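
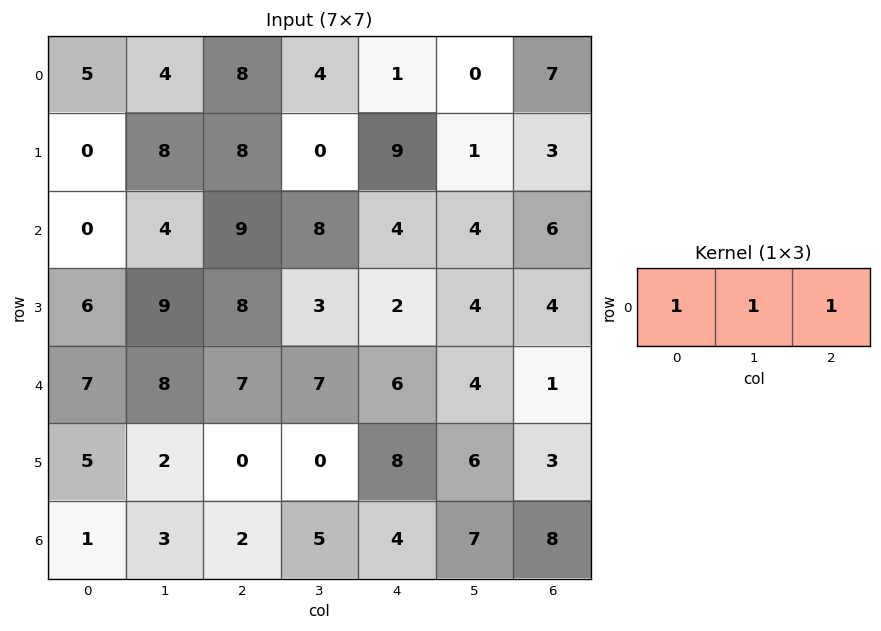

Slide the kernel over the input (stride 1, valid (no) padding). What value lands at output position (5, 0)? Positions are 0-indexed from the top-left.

7

The receptive field on the input at this output position is [5 2 0]. Elementwise product with the kernel and sum: 5·1 + 2·1 + 0·1.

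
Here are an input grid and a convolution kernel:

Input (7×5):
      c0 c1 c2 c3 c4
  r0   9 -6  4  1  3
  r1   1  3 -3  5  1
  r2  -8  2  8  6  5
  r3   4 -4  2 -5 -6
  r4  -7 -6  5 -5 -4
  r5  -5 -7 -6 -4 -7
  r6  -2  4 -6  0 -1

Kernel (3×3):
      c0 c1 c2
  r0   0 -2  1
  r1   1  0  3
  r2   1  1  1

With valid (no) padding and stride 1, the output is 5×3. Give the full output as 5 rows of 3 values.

10 27 20
9 24 5
6 -35 -27
0 -47 -20
-10 -36 -28

Output[0,0]: The receptive field on the input at this output position is [9 -6 4 / 1 3 -3 / -8 2 8]. Elementwise product with the kernel and sum: -6·-2 + 4·1 + 1·1 + -3·3 + -8·1 + 2·1 + 8·1.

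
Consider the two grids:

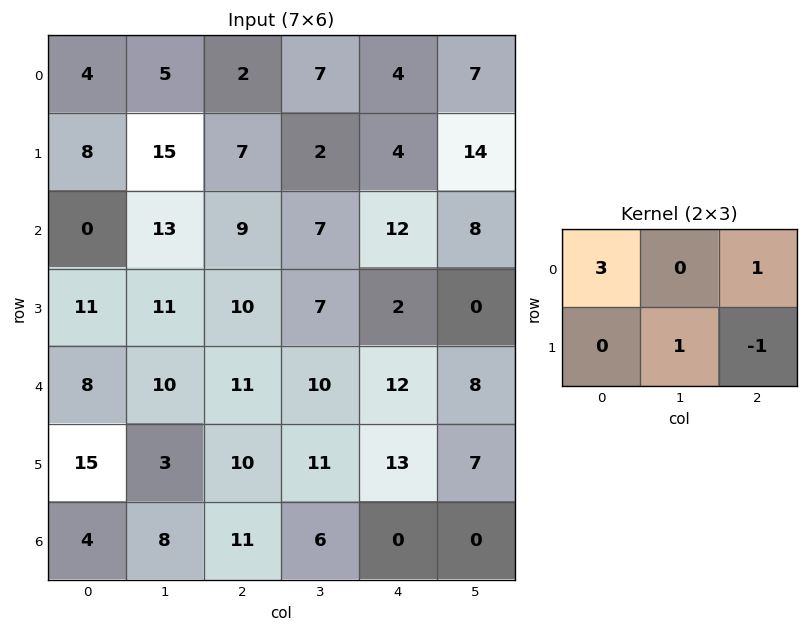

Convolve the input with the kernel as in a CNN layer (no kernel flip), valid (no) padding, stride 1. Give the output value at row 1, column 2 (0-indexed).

The receptive field on the input at this output position is [7 2 4 / 9 7 12]. Elementwise product with the kernel and sum: 7·3 + 4·1 + 7·1 + 12·-1.

20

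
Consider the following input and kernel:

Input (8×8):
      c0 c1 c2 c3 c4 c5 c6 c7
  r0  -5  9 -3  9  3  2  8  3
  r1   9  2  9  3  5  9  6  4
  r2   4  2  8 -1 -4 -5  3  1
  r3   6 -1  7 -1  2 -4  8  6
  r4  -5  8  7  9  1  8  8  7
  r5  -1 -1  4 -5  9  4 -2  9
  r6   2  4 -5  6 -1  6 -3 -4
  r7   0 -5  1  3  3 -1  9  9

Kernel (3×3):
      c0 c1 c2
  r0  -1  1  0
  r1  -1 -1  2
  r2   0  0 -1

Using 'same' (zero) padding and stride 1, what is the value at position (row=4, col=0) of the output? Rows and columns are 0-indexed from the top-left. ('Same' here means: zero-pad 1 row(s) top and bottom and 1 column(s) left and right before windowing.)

28

The receptive field on the zero-padded input at this output position is [0 6 -1 / 0 -5 8 / 0 -1 -1]. Elementwise product with the kernel and sum: 0·-1 + 6·1 + 0·-1 + -5·-1 + 8·2 + -1·-1.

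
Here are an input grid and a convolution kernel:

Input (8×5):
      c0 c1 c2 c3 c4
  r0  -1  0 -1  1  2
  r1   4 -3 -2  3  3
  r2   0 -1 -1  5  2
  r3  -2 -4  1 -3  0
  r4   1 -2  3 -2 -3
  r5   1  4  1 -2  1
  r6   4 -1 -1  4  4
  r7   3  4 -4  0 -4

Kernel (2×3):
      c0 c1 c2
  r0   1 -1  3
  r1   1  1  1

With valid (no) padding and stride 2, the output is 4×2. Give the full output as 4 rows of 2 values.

Output[0,0]: The receptive field on the input at this output position is [-1 0 -1 / 4 -3 -2]. Elementwise product with the kernel and sum: -1·1 + 0·-1 + -1·3 + 4·1 + -3·1 + -2·1.

-5 8
-7 -2
18 -4
5 -1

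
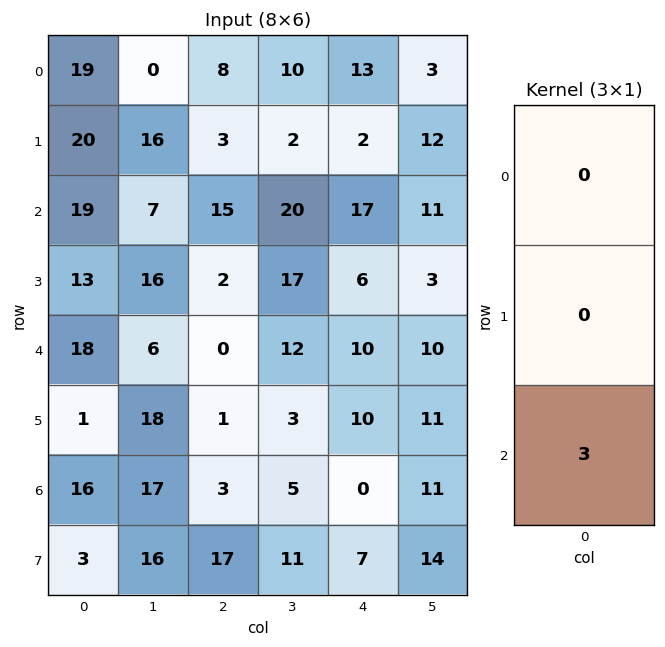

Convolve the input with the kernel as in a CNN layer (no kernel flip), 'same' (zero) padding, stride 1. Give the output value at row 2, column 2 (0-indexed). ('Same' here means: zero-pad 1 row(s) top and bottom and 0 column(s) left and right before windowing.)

The receptive field on the zero-padded input at this output position is [3 / 15 / 2]. Elementwise product with the kernel and sum: 2·3.

6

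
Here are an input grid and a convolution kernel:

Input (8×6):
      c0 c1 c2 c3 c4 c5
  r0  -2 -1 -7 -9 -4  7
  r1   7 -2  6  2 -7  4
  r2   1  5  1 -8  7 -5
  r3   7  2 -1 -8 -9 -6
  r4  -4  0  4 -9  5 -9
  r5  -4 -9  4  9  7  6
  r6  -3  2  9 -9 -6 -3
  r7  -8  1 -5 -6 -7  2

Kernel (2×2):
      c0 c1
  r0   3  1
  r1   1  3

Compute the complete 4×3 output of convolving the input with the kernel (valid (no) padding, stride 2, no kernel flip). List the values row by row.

-6 -18 0
21 -30 -11
-43 34 31
-12 -5 -22

Output[0,0]: The receptive field on the input at this output position is [-2 -1 / 7 -2]. Elementwise product with the kernel and sum: -2·3 + -1·1 + 7·1 + -2·3.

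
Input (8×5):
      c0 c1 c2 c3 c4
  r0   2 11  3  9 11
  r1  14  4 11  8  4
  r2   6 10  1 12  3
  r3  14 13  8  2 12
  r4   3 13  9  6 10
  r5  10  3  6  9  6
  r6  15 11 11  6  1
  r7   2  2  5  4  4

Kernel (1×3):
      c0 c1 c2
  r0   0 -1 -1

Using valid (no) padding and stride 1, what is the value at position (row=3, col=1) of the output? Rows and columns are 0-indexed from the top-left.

-10

The receptive field on the input at this output position is [13 8 2]. Elementwise product with the kernel and sum: 8·-1 + 2·-1.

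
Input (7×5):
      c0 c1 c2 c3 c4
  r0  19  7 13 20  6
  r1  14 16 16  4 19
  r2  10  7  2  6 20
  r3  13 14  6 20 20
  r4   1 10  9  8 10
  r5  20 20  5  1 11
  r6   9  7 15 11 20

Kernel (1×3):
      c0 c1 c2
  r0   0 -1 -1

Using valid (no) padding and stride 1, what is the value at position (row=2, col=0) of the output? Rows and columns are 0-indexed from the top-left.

-9

The receptive field on the input at this output position is [10 7 2]. Elementwise product with the kernel and sum: 7·-1 + 2·-1.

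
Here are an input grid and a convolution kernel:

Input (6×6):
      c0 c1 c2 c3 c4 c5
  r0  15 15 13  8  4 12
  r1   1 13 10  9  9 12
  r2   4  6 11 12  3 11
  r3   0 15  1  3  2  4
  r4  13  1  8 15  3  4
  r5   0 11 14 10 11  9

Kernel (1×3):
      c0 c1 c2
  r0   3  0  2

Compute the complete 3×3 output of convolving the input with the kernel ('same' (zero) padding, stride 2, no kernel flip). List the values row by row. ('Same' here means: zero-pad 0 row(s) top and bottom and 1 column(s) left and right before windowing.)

Output[0,0]: The receptive field on the zero-padded input at this output position is [0 15 15]. Elementwise product with the kernel and sum: 0·3 + 15·2.
Output[0,1]: The receptive field on the zero-padded input at this output position is [15 13 8]. Elementwise product with the kernel and sum: 15·3 + 8·2.

30 61 48
12 42 58
2 33 53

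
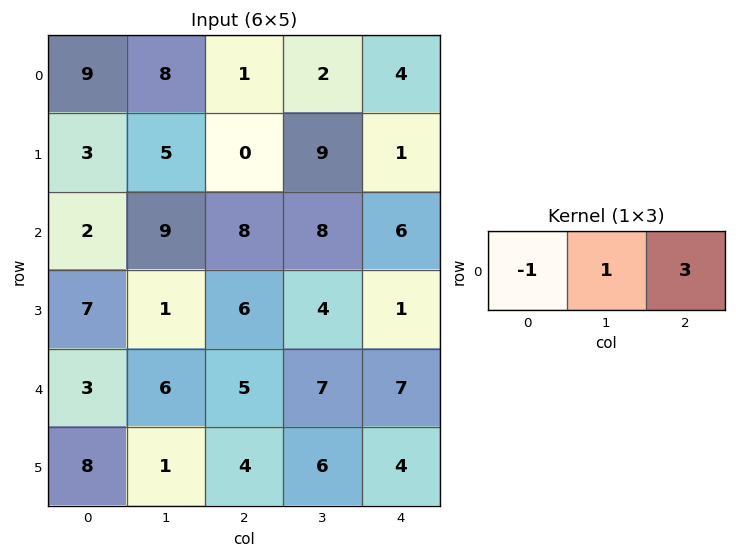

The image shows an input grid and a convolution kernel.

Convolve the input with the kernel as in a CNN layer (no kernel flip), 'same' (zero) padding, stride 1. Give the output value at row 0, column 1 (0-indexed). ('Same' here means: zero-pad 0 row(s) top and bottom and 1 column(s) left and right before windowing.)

2

The receptive field on the zero-padded input at this output position is [9 8 1]. Elementwise product with the kernel and sum: 9·-1 + 8·1 + 1·3.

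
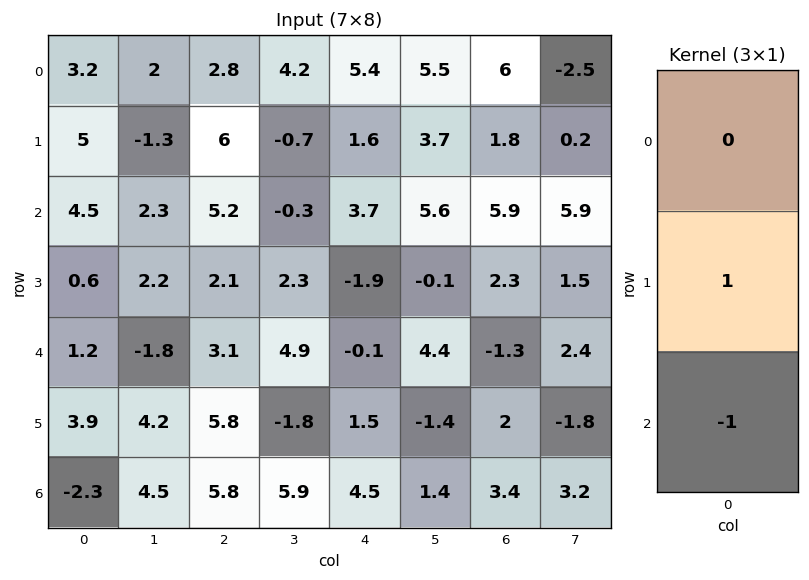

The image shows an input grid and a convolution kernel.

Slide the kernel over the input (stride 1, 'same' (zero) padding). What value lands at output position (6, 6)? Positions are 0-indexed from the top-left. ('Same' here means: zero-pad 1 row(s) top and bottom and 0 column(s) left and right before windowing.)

The receptive field on the zero-padded input at this output position is [2 / 3.4 / 0]. Elementwise product with the kernel and sum: 3.4·1 + 0·-1.

3.4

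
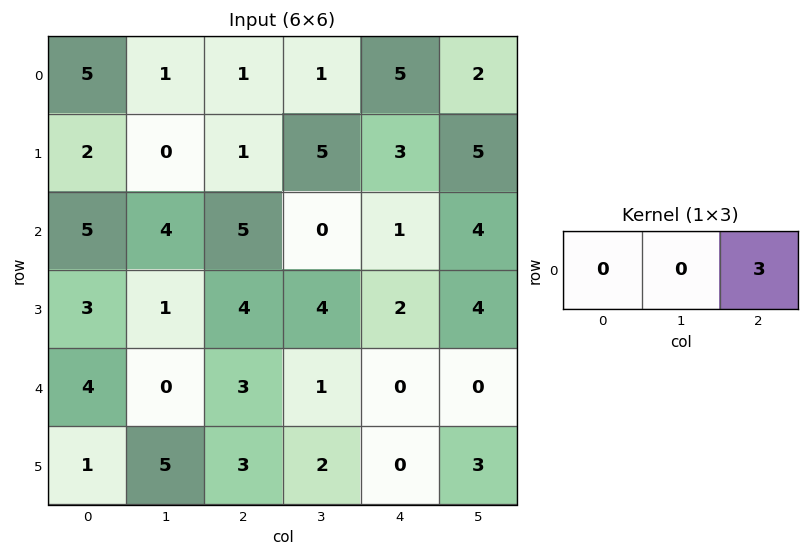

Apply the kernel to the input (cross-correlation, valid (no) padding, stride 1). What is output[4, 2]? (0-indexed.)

The receptive field on the input at this output position is [3 1 0]. Elementwise product with the kernel and sum: 0·3.

0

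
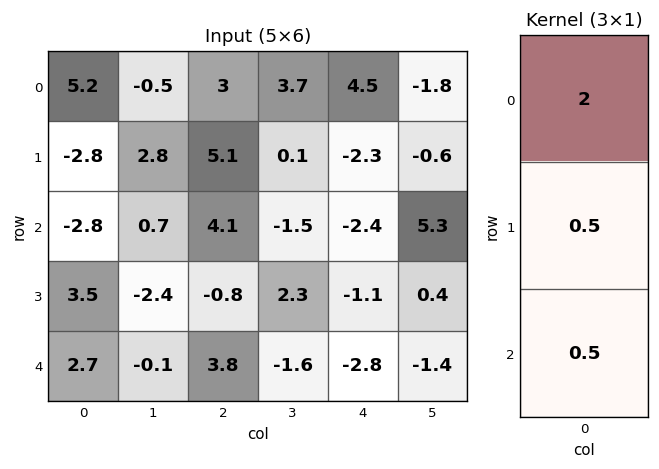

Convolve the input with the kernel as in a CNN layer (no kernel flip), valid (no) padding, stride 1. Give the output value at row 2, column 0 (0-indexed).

The receptive field on the input at this output position is [-2.8 / 3.5 / 2.7]. Elementwise product with the kernel and sum: -2.8·2 + 3.5·0.5 + 2.7·0.5.

-2.5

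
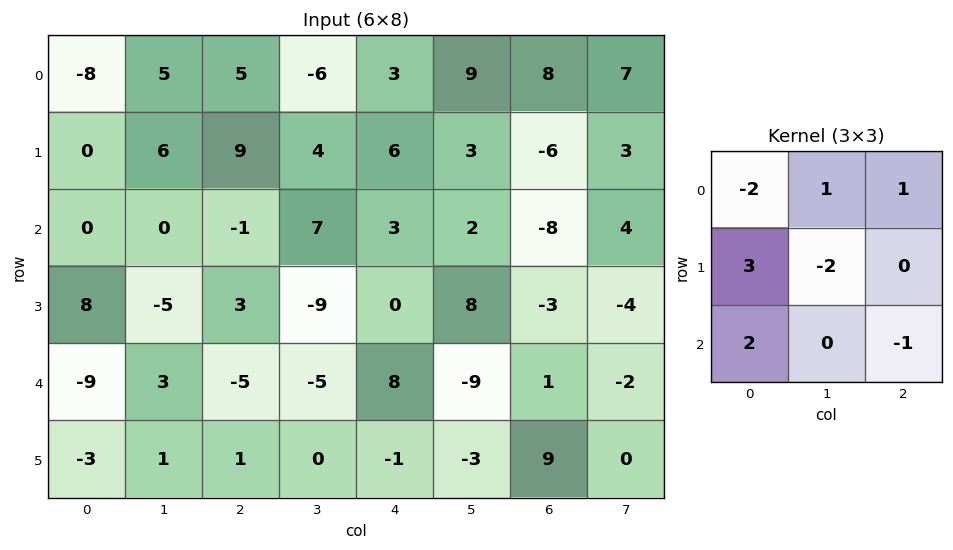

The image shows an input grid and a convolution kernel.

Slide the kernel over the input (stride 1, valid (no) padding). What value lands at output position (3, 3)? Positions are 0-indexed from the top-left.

-2

The receptive field on the input at this output position is [-9 0 8 / -5 8 -9 / 0 -1 -3]. Elementwise product with the kernel and sum: -9·-2 + 0·1 + 8·1 + -5·3 + 8·-2 + 0·2 + -3·-1.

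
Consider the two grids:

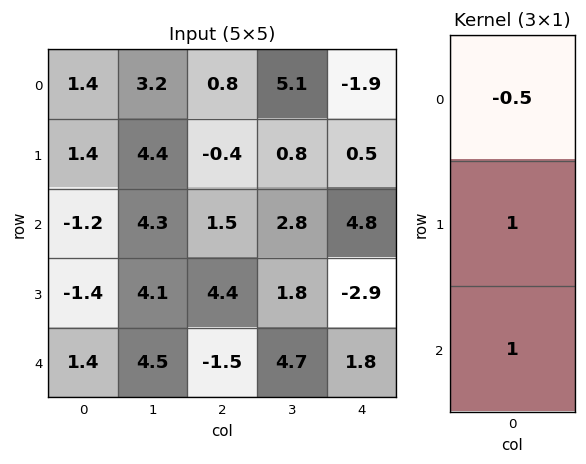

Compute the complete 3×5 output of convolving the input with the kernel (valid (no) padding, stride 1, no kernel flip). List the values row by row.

-0.5 7.1 0.7 1.05 6.25
-3.3 6.2 6.1 4.2 1.65
0.6 6.45 2.15 5.1 -3.5

Output[0,0]: The receptive field on the input at this output position is [1.4 / 1.4 / -1.2]. Elementwise product with the kernel and sum: 1.4·-0.5 + 1.4·1 + -1.2·1.
Output[0,1]: The receptive field on the input at this output position is [3.2 / 4.4 / 4.3]. Elementwise product with the kernel and sum: 3.2·-0.5 + 4.4·1 + 4.3·1.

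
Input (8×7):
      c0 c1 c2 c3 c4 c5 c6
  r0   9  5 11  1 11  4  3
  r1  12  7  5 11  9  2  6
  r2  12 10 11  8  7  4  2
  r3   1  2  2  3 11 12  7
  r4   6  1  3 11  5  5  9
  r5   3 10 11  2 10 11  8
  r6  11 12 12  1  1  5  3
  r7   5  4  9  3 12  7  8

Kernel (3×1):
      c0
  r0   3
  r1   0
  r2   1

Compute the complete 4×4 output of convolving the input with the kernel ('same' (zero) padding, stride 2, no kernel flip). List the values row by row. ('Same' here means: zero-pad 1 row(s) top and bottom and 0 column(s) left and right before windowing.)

12 5 9 6
37 17 38 25
6 17 43 29
14 42 42 32

Output[0,0]: The receptive field on the zero-padded input at this output position is [0 / 9 / 12]. Elementwise product with the kernel and sum: 0·3 + 12·1.
Output[0,1]: The receptive field on the zero-padded input at this output position is [0 / 11 / 5]. Elementwise product with the kernel and sum: 0·3 + 5·1.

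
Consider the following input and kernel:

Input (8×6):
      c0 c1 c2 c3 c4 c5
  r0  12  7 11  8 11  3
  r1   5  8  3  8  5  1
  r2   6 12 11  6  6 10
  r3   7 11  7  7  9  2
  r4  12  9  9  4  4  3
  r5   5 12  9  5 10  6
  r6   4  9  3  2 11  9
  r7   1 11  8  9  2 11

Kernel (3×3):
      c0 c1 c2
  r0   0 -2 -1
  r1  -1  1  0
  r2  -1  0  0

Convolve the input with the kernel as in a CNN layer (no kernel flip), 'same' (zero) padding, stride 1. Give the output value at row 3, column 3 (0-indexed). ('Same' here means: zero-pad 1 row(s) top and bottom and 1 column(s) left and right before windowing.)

The receptive field on the zero-padded input at this output position is [11 6 6 / 7 7 9 / 9 4 4]. Elementwise product with the kernel and sum: 6·-2 + 6·-1 + 7·-1 + 7·1 + 9·-1.

-27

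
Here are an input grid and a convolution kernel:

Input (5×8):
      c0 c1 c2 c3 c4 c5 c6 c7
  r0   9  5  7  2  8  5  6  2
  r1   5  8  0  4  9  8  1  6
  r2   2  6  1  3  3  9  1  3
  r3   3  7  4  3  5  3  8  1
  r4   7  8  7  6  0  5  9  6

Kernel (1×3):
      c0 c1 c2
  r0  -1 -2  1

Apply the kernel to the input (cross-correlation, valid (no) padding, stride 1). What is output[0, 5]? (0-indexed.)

-15

The receptive field on the input at this output position is [5 6 2]. Elementwise product with the kernel and sum: 5·-1 + 6·-2 + 2·1.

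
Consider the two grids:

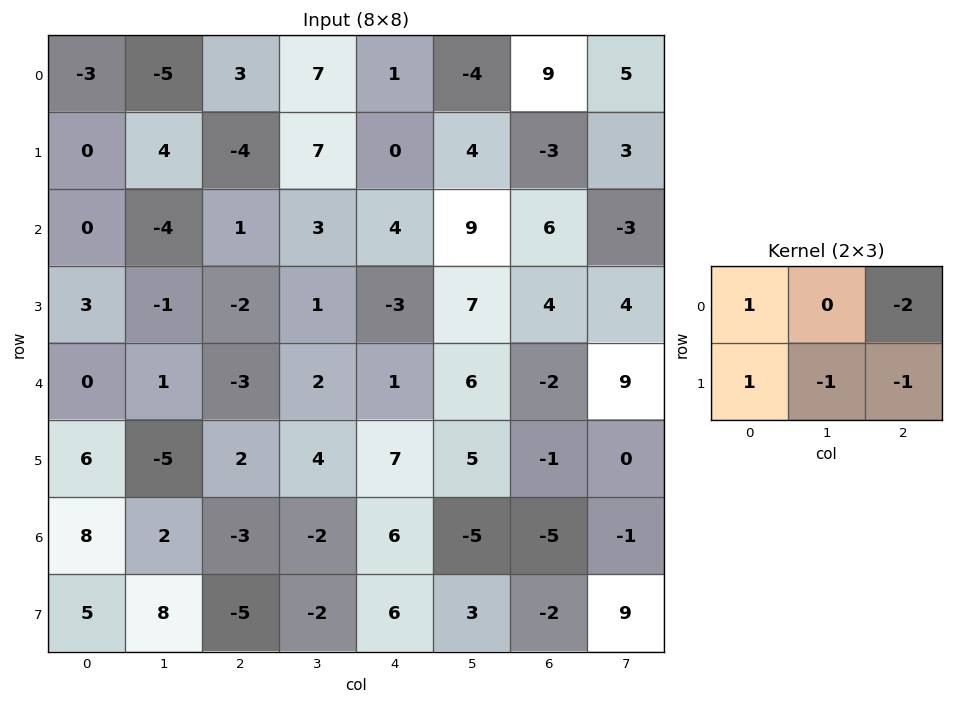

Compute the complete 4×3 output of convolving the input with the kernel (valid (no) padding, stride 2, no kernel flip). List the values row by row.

Output[0,0]: The receptive field on the input at this output position is [-3 -5 3 / 0 4 -4]. Elementwise product with the kernel and sum: -3·1 + 3·-2 + 0·1 + 4·-1 + -4·-1.

-9 -10 -18
4 -7 -22
15 -14 8
16 -24 21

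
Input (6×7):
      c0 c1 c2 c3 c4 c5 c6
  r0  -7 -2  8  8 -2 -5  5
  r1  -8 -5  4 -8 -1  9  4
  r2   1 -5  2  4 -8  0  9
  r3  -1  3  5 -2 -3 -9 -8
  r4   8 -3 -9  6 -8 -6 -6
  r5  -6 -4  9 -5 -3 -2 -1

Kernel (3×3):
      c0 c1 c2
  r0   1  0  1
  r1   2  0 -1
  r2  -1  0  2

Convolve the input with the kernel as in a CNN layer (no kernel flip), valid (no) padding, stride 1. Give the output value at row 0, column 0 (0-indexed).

The receptive field on the input at this output position is [-7 -2 8 / -8 -5 4 / 1 -5 2]. Elementwise product with the kernel and sum: -7·1 + 8·1 + -8·2 + 4·-1 + 1·-1 + 2·2.

-16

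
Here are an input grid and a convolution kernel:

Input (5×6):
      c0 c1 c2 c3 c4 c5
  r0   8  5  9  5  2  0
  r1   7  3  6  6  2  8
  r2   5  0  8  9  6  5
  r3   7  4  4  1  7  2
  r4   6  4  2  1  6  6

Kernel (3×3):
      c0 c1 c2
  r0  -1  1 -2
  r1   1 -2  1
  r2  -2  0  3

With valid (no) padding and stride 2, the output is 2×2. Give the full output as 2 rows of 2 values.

Output[0,0]: The receptive field on the input at this output position is [8 5 9 / 7 3 6 / 5 0 8]. Elementwise product with the kernel and sum: 8·-1 + 5·1 + 9·-2 + 7·1 + 3·-2 + 6·1 + 5·-2 + 8·3.
Output[0,1]: The receptive field on the input at this output position is [9 5 2 / 6 6 2 / 8 9 6]. Elementwise product with the kernel and sum: 9·-1 + 5·1 + 2·-2 + 6·1 + 6·-2 + 2·1 + 8·-2 + 6·3.

0 -10
-24 12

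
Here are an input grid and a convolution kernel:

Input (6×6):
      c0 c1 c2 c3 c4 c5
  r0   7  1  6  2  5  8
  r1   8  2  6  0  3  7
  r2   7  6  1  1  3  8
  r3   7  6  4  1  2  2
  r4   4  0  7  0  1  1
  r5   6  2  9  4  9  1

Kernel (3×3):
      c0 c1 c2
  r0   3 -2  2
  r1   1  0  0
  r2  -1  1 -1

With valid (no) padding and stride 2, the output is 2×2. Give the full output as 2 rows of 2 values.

Output[0,0]: The receptive field on the input at this output position is [7 1 6 / 8 2 6 / 7 6 1]. Elementwise product with the kernel and sum: 7·3 + 1·-2 + 6·2 + 8·1 + 7·-1 + 6·1 + 1·-1.

37 27
7 3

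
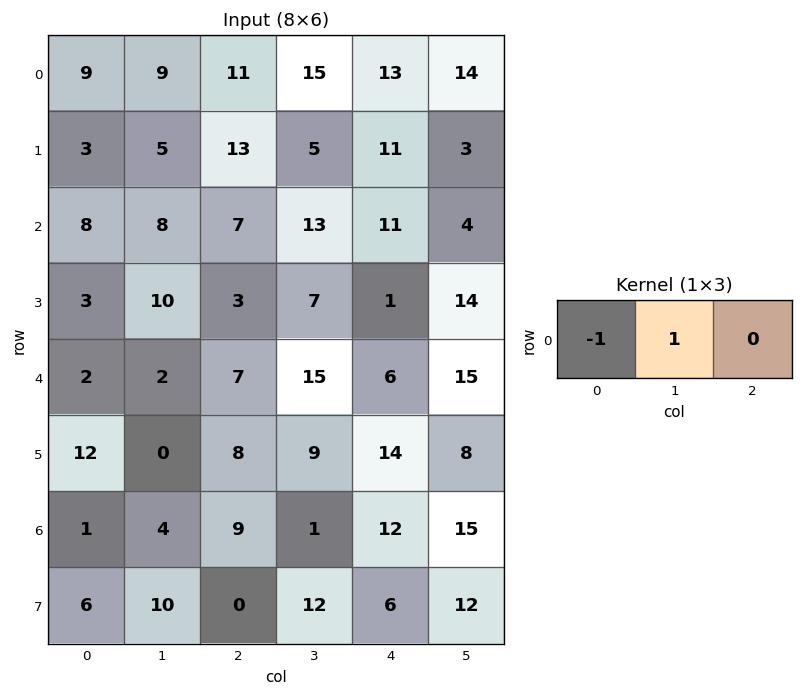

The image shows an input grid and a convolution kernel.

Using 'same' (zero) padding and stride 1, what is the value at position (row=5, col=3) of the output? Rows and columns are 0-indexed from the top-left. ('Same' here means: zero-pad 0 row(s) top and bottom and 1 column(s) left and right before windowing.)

The receptive field on the zero-padded input at this output position is [8 9 14]. Elementwise product with the kernel and sum: 8·-1 + 9·1.

1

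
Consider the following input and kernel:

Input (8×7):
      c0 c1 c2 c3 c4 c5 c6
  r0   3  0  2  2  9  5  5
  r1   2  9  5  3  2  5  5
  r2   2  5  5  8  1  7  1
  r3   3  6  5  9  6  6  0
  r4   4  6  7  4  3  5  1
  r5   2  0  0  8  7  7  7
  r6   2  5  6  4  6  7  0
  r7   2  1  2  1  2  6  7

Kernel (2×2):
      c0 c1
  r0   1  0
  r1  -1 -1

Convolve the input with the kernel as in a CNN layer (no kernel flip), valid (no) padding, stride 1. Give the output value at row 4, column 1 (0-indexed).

6

The receptive field on the input at this output position is [6 7 / 0 0]. Elementwise product with the kernel and sum: 6·1 + 0·-1 + 0·-1.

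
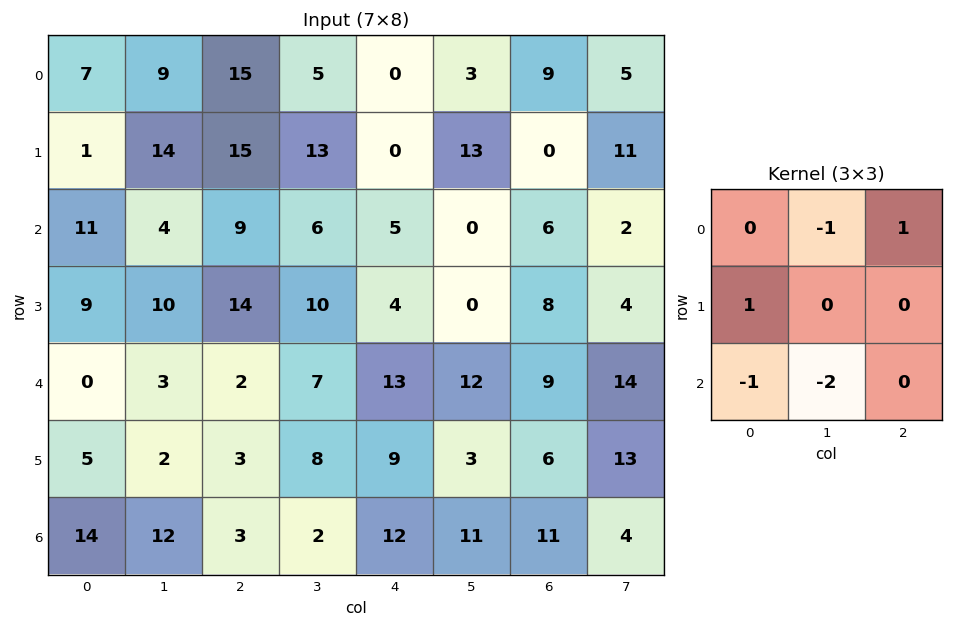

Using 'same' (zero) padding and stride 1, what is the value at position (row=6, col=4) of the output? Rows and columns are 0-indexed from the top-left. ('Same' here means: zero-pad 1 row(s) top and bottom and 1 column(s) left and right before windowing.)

The receptive field on the zero-padded input at this output position is [8 9 3 / 2 12 11 / 0 0 0]. Elementwise product with the kernel and sum: 9·-1 + 3·1 + 2·1 + 0·-1 + 0·-2.

-4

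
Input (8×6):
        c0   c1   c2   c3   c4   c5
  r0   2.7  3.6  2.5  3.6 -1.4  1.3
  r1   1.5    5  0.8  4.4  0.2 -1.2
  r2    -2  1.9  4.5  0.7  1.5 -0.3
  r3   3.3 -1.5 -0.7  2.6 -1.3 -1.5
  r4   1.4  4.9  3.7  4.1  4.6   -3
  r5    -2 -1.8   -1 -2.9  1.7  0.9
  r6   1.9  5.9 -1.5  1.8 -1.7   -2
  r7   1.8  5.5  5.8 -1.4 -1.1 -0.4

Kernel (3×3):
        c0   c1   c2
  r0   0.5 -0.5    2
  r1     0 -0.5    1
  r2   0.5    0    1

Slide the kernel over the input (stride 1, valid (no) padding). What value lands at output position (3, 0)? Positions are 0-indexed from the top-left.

0.25

The receptive field on the input at this output position is [3.3 -1.5 -0.7 / 1.4 4.9 3.7 / -2 -1.8 -1]. Elementwise product with the kernel and sum: 3.3·0.5 + -1.5·-0.5 + -0.7·2 + 4.9·-0.5 + 3.7·1 + -2·0.5 + -1·1.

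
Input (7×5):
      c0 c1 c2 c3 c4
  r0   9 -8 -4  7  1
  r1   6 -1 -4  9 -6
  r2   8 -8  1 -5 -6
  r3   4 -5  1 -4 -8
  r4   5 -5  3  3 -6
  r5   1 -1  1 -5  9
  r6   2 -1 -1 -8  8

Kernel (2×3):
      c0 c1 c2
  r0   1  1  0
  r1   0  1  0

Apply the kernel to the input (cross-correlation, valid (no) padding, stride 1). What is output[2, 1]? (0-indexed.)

The receptive field on the input at this output position is [-8 1 -5 / -5 1 -4]. Elementwise product with the kernel and sum: -8·1 + 1·1 + 1·1.

-6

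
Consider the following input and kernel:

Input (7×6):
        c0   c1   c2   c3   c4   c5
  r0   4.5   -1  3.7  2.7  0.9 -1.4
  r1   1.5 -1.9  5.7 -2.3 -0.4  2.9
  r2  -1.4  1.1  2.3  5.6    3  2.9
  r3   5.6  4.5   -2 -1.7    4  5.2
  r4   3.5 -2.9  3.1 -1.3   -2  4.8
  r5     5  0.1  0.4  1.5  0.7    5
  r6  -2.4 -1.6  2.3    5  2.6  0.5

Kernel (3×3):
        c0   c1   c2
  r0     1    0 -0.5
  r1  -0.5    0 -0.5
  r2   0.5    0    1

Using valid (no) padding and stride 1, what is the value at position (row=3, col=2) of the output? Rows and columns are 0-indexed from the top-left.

-3.65

The receptive field on the input at this output position is [-2 -1.7 4 / 3.1 -1.3 -2 / 0.4 1.5 0.7]. Elementwise product with the kernel and sum: -2·1 + 4·-0.5 + 3.1·-0.5 + -2·-0.5 + 0.4·0.5 + 0.7·1.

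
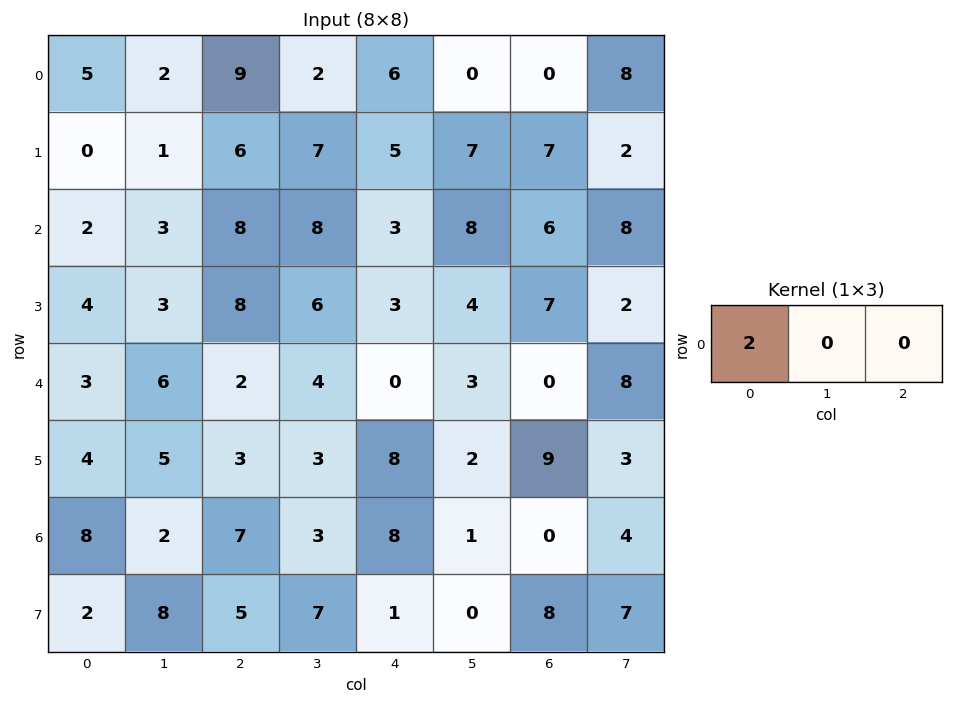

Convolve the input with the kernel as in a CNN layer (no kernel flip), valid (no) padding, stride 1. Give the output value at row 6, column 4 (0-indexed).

The receptive field on the input at this output position is [8 1 0]. Elementwise product with the kernel and sum: 8·2.

16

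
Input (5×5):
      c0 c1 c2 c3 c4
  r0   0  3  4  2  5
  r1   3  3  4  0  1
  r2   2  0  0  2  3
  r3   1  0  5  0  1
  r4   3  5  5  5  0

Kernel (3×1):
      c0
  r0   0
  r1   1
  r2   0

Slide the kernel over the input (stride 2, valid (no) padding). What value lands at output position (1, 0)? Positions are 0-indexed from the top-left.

1

The receptive field on the input at this output position is [2 / 1 / 3]. Elementwise product with the kernel and sum: 1·1.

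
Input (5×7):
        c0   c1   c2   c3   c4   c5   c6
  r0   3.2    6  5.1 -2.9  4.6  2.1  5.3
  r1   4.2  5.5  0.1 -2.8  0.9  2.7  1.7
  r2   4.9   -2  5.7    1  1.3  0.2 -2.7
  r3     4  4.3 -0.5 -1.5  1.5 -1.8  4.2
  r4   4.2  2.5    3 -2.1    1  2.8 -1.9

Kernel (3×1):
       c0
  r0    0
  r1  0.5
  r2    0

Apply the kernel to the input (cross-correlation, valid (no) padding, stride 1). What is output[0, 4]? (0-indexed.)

0.45

The receptive field on the input at this output position is [4.6 / 0.9 / 1.3]. Elementwise product with the kernel and sum: 0.9·0.5.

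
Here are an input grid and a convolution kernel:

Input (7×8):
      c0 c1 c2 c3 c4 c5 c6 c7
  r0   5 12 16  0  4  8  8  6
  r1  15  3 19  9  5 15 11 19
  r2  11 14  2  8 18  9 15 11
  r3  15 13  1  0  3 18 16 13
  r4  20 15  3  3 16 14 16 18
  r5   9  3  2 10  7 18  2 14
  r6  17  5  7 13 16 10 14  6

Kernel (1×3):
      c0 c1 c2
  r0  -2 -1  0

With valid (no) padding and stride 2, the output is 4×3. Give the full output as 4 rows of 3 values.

Output[0,0]: The receptive field on the input at this output position is [5 12 16]. Elementwise product with the kernel and sum: 5·-2 + 12·-1.

-22 -32 -16
-36 -12 -45
-55 -9 -46
-39 -27 -42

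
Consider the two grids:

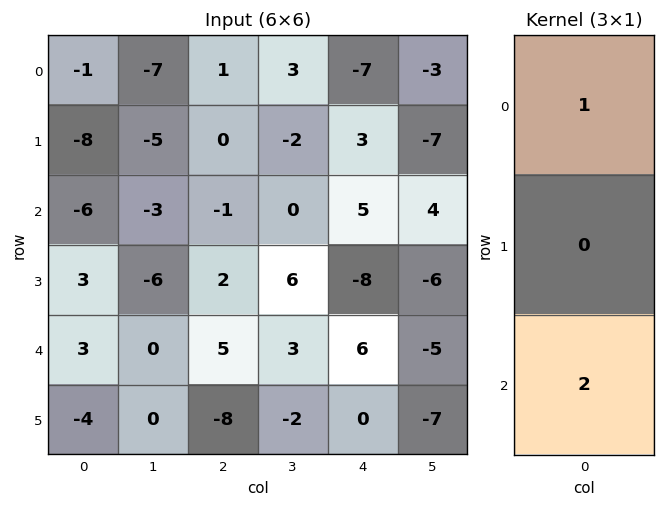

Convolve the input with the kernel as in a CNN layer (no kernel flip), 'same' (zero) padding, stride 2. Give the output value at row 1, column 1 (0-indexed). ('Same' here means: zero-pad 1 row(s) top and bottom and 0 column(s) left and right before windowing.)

The receptive field on the zero-padded input at this output position is [0 / -1 / 2]. Elementwise product with the kernel and sum: 0·1 + 2·2.

4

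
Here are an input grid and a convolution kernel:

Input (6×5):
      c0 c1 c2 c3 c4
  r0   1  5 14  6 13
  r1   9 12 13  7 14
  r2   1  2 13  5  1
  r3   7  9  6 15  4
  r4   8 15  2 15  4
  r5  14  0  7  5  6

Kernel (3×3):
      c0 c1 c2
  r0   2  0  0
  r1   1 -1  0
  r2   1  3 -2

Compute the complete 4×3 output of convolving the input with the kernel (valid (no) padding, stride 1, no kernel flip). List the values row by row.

-20 40 60
39 10 77
49 -2 56
7 42 9

Output[0,0]: The receptive field on the input at this output position is [1 5 14 / 9 12 13 / 1 2 13]. Elementwise product with the kernel and sum: 1·2 + 9·1 + 12·-1 + 1·1 + 2·3 + 13·-2.
Output[0,1]: The receptive field on the input at this output position is [5 14 6 / 12 13 7 / 2 13 5]. Elementwise product with the kernel and sum: 5·2 + 12·1 + 13·-1 + 2·1 + 13·3 + 5·-2.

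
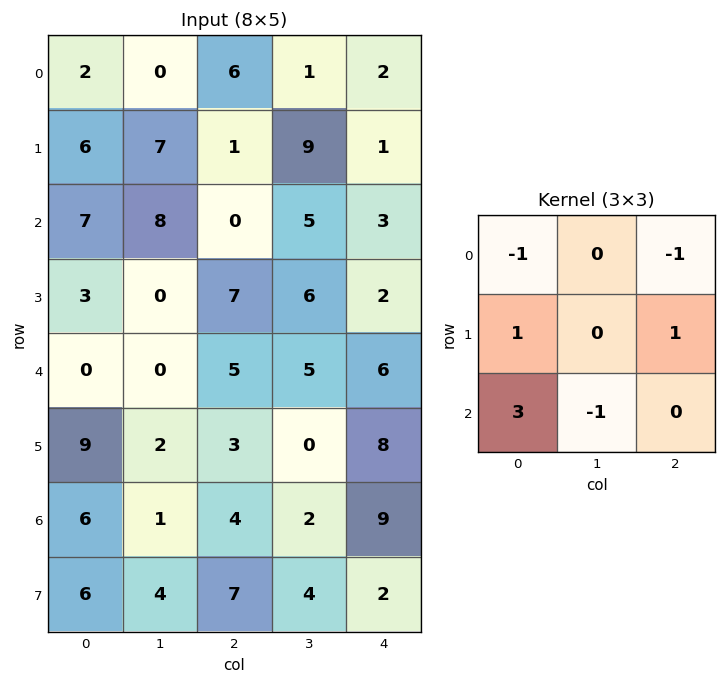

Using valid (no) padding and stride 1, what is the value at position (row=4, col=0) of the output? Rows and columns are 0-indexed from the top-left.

The receptive field on the input at this output position is [0 0 5 / 9 2 3 / 6 1 4]. Elementwise product with the kernel and sum: 0·-1 + 5·-1 + 9·1 + 3·1 + 6·3 + 1·-1.

24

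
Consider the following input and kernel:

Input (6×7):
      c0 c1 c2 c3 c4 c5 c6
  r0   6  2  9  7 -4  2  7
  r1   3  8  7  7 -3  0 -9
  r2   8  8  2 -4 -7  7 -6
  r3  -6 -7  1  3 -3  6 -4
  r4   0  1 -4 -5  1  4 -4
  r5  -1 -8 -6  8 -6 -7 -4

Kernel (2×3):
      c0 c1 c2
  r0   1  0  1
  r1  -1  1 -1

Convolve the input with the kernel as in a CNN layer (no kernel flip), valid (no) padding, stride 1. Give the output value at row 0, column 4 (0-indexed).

15

The receptive field on the input at this output position is [-4 2 7 / -3 0 -9]. Elementwise product with the kernel and sum: -4·1 + 7·1 + -3·-1 + 0·1 + -9·-1.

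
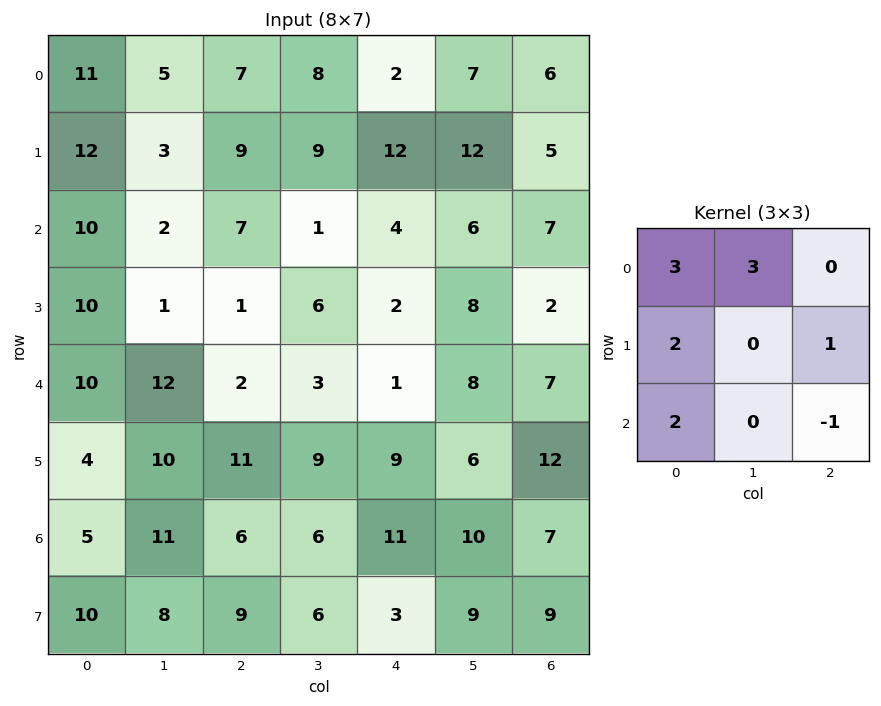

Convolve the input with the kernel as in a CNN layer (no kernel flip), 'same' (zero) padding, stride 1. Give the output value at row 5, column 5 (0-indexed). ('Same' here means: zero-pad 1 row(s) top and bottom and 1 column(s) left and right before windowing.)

The receptive field on the zero-padded input at this output position is [1 8 7 / 9 6 12 / 11 10 7]. Elementwise product with the kernel and sum: 1·3 + 8·3 + 9·2 + 12·1 + 11·2 + 7·-1.

72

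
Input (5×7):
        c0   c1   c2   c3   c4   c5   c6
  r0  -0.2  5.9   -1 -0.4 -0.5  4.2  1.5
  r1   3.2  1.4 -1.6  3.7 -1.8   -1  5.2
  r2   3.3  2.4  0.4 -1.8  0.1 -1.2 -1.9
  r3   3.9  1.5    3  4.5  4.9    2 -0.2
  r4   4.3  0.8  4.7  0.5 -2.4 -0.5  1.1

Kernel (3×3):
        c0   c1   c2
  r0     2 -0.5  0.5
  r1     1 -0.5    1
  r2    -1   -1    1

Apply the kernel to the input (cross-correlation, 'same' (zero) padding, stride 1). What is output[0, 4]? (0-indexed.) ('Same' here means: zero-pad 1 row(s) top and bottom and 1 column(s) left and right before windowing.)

1.15

The receptive field on the zero-padded input at this output position is [0 0 0 / -0.4 -0.5 4.2 / 3.7 -1.8 -1]. Elementwise product with the kernel and sum: 0·2 + 0·-0.5 + 0·0.5 + -0.4·1 + -0.5·-0.5 + 4.2·1 + 3.7·-1 + -1.8·-1 + -1·1.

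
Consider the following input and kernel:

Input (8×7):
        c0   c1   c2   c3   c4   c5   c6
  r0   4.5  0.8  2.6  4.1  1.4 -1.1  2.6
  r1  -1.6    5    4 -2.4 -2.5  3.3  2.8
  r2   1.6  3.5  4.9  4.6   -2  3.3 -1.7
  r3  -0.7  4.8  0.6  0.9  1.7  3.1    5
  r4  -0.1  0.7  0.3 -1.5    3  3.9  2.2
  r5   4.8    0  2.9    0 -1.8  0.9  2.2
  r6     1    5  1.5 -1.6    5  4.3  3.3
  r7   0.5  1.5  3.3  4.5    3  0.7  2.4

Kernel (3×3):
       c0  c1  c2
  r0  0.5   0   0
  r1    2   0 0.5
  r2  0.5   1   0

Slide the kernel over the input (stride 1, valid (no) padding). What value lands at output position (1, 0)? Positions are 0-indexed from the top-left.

The receptive field on the input at this output position is [-1.6 5 4 / 1.6 3.5 4.9 / -0.7 4.8 0.6]. Elementwise product with the kernel and sum: -1.6·0.5 + 1.6·2 + 4.9·0.5 + -0.7·0.5 + 4.8·1.

9.3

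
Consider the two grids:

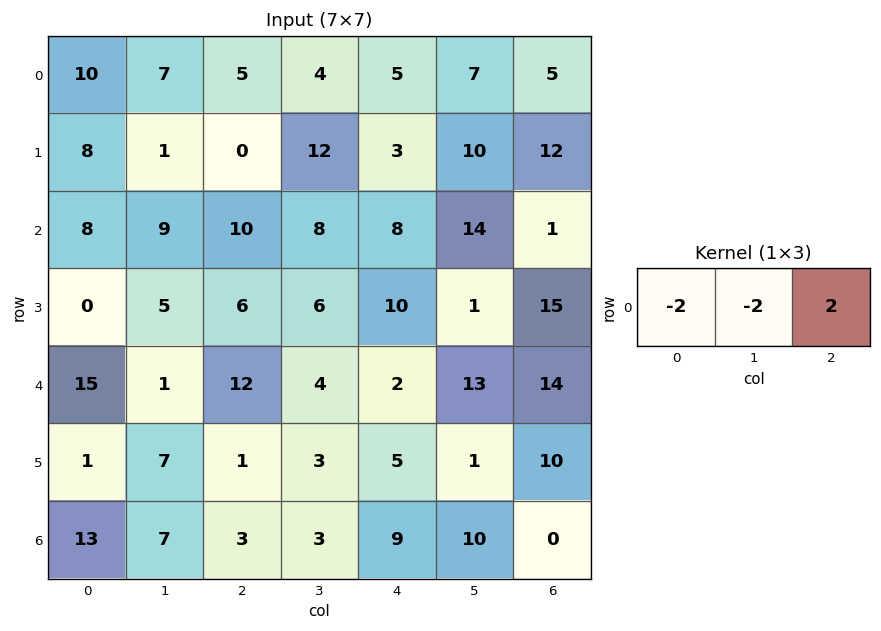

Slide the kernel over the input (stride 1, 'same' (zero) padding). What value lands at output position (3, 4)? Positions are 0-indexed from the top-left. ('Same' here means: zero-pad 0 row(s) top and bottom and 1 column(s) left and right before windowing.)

-30

The receptive field on the zero-padded input at this output position is [6 10 1]. Elementwise product with the kernel and sum: 6·-2 + 10·-2 + 1·2.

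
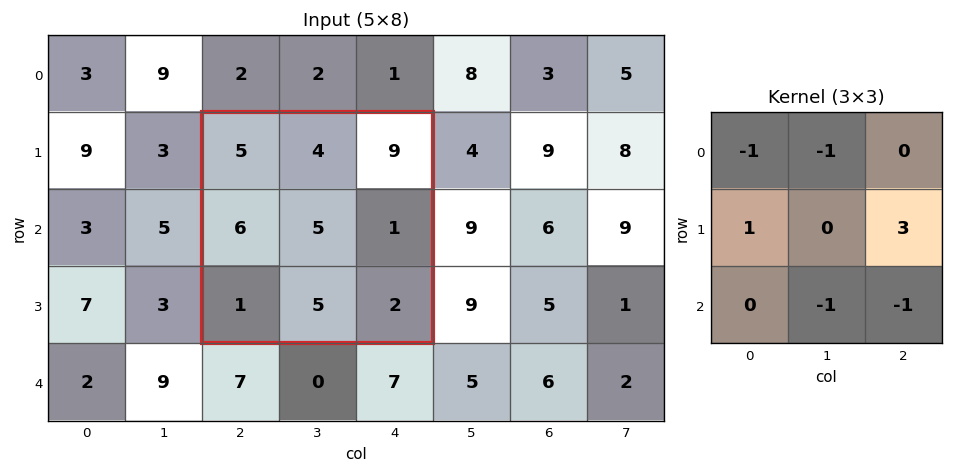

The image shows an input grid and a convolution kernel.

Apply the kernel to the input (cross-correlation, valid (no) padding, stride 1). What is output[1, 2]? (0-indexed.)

-7

The receptive field on the input at this output position is [5 4 9 / 6 5 1 / 1 5 2]. Elementwise product with the kernel and sum: 5·-1 + 4·-1 + 6·1 + 1·3 + 5·-1 + 2·-1.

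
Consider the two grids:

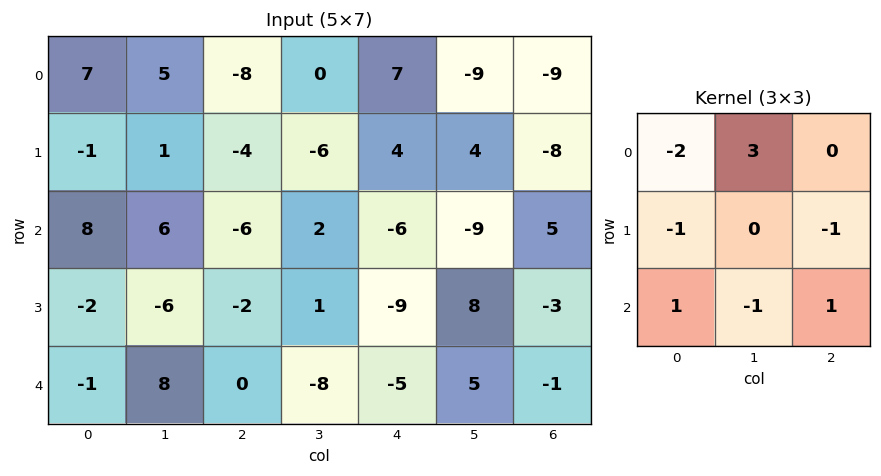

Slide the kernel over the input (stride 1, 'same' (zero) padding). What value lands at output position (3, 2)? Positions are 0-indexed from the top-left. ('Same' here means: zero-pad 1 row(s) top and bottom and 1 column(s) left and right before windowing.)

-25

The receptive field on the zero-padded input at this output position is [6 -6 2 / -6 -2 1 / 8 0 -8]. Elementwise product with the kernel and sum: 6·-2 + -6·3 + -6·-1 + 1·-1 + 8·1 + 0·-1 + -8·1.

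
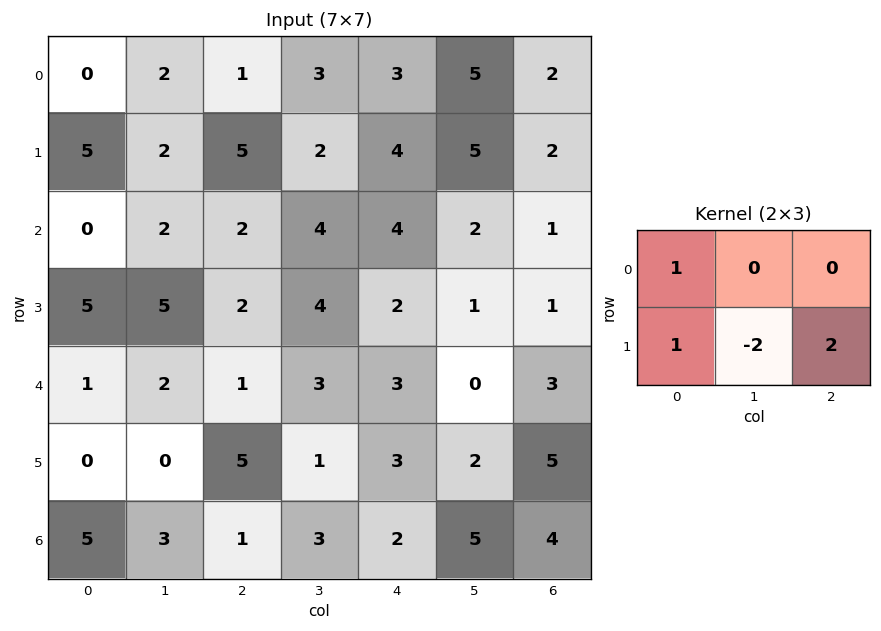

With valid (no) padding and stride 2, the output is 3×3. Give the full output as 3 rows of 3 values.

11 10 1
-1 0 6
11 10 12

Output[0,0]: The receptive field on the input at this output position is [0 2 1 / 5 2 5]. Elementwise product with the kernel and sum: 0·1 + 5·1 + 2·-2 + 5·2.
Output[0,1]: The receptive field on the input at this output position is [1 3 3 / 5 2 4]. Elementwise product with the kernel and sum: 1·1 + 5·1 + 2·-2 + 4·2.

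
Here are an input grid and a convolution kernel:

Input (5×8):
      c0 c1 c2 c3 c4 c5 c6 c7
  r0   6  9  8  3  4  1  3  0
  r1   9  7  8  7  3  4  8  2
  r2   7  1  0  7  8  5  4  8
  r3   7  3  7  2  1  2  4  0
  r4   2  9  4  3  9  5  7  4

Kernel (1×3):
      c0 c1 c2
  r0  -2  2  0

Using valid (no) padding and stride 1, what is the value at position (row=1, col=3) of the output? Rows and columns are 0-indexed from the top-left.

The receptive field on the input at this output position is [7 3 4]. Elementwise product with the kernel and sum: 7·-2 + 3·2.

-8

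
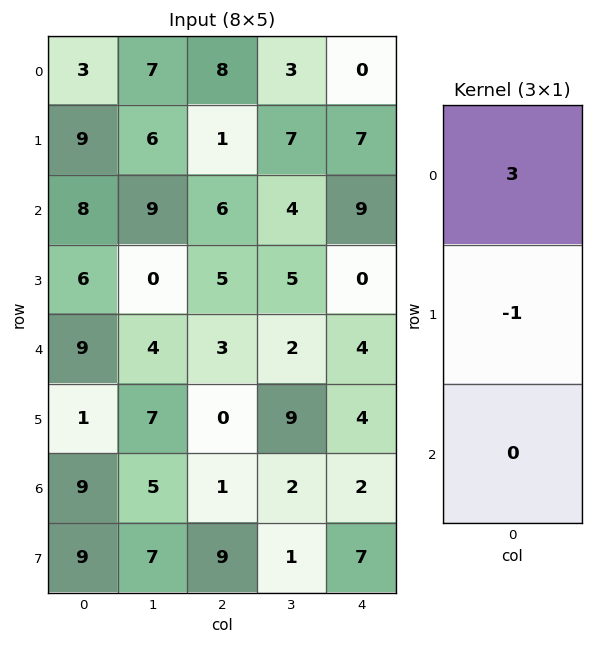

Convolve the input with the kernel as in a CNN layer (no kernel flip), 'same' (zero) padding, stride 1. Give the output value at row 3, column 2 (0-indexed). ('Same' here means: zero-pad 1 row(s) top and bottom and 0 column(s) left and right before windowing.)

The receptive field on the zero-padded input at this output position is [6 / 5 / 3]. Elementwise product with the kernel and sum: 6·3 + 5·-1.

13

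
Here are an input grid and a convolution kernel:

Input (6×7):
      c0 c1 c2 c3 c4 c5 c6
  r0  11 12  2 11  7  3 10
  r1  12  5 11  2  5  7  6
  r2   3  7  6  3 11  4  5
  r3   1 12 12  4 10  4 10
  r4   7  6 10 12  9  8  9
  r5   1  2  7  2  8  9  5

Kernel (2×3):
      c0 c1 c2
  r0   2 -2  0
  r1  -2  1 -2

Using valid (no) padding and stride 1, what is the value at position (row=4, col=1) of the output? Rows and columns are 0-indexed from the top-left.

The receptive field on the input at this output position is [6 10 12 / 2 7 2]. Elementwise product with the kernel and sum: 6·2 + 10·-2 + 2·-2 + 7·1 + 2·-2.

-9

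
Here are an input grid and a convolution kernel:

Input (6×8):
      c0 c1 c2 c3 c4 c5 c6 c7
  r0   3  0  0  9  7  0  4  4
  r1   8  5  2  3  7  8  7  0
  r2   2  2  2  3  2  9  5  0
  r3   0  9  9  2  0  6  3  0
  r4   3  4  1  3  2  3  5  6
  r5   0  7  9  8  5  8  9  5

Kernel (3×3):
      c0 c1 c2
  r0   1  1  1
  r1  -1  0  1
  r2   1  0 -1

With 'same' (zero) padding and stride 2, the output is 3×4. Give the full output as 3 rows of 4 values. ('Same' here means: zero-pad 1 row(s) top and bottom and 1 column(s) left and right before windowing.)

-5 11 -14 12
6 18 20 12
6 18 8 15

Output[0,0]: The receptive field on the zero-padded input at this output position is [0 0 0 / 0 3 0 / 0 8 5]. Elementwise product with the kernel and sum: 0·1 + 0·1 + 0·1 + 0·-1 + 0·1 + 0·1 + 5·-1.
Output[0,1]: The receptive field on the zero-padded input at this output position is [0 0 0 / 0 0 9 / 5 2 3]. Elementwise product with the kernel and sum: 0·1 + 0·1 + 0·1 + 0·-1 + 9·1 + 5·1 + 3·-1.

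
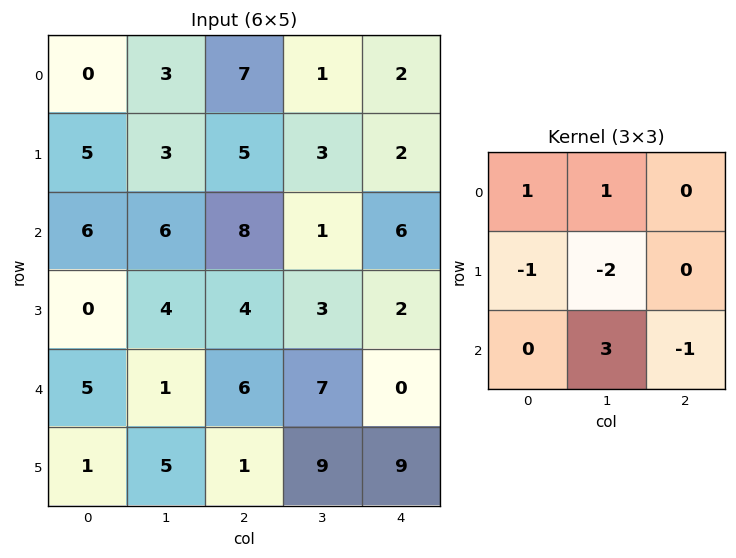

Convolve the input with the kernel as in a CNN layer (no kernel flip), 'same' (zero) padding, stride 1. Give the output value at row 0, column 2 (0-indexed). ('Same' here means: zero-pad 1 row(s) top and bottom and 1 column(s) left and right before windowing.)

The receptive field on the zero-padded input at this output position is [0 0 0 / 3 7 1 / 3 5 3]. Elementwise product with the kernel and sum: 0·1 + 0·1 + 3·-1 + 7·-2 + 5·3 + 3·-1.

-5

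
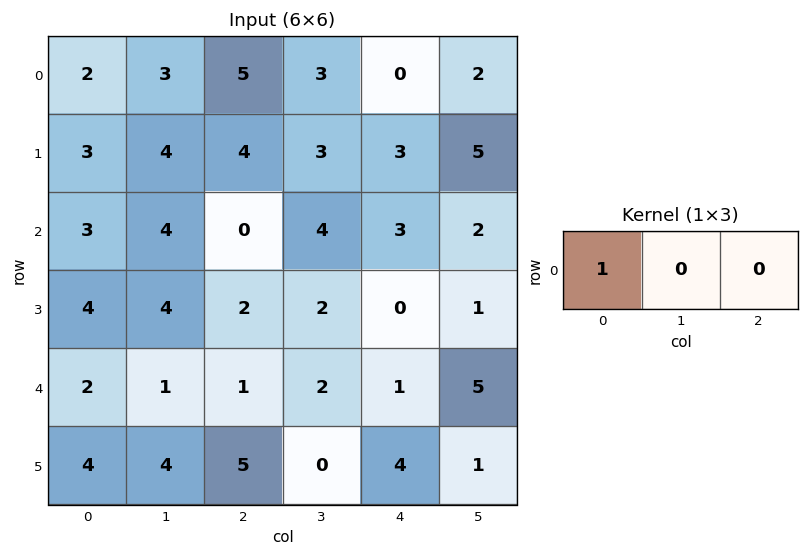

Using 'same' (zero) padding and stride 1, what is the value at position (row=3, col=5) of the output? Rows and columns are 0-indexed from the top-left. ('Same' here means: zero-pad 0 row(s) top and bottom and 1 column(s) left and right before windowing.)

0

The receptive field on the zero-padded input at this output position is [0 1 0]. Elementwise product with the kernel and sum: 0·1.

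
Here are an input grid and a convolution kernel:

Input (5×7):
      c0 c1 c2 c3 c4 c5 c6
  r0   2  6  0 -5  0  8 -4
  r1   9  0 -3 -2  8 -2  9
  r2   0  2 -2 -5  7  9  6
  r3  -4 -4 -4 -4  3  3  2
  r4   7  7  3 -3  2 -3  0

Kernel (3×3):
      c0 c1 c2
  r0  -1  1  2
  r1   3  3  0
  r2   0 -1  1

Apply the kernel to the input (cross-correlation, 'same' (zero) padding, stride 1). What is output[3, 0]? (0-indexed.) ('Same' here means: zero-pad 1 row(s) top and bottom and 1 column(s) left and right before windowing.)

The receptive field on the zero-padded input at this output position is [0 0 2 / 0 -4 -4 / 0 7 7]. Elementwise product with the kernel and sum: 0·-1 + 0·1 + 2·2 + 0·3 + -4·3 + 7·-1 + 7·1.

-8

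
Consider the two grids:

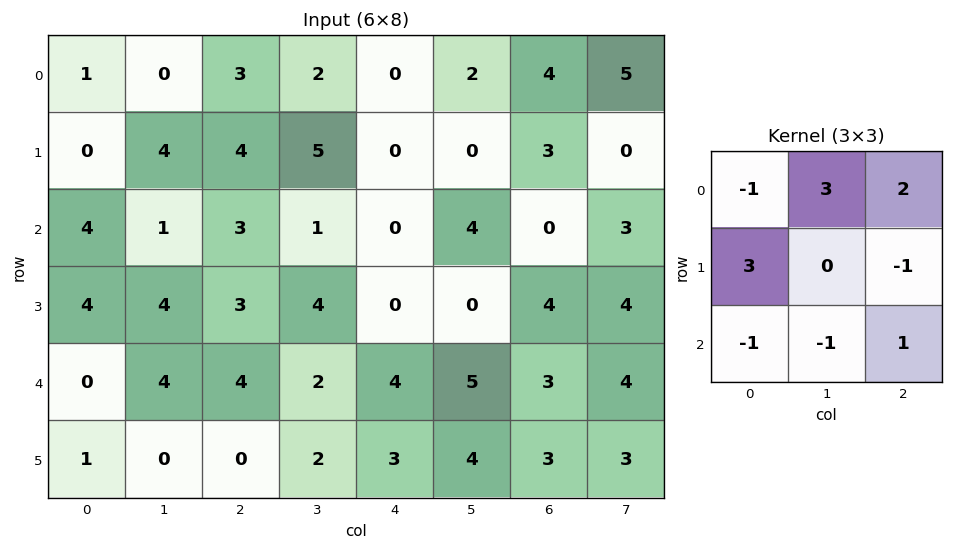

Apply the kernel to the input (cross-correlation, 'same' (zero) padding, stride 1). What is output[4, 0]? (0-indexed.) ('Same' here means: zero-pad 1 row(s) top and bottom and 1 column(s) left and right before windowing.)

The receptive field on the zero-padded input at this output position is [0 4 4 / 0 0 4 / 0 1 0]. Elementwise product with the kernel and sum: 0·-1 + 4·3 + 4·2 + 0·3 + 4·-1 + 0·-1 + 1·-1 + 0·1.

15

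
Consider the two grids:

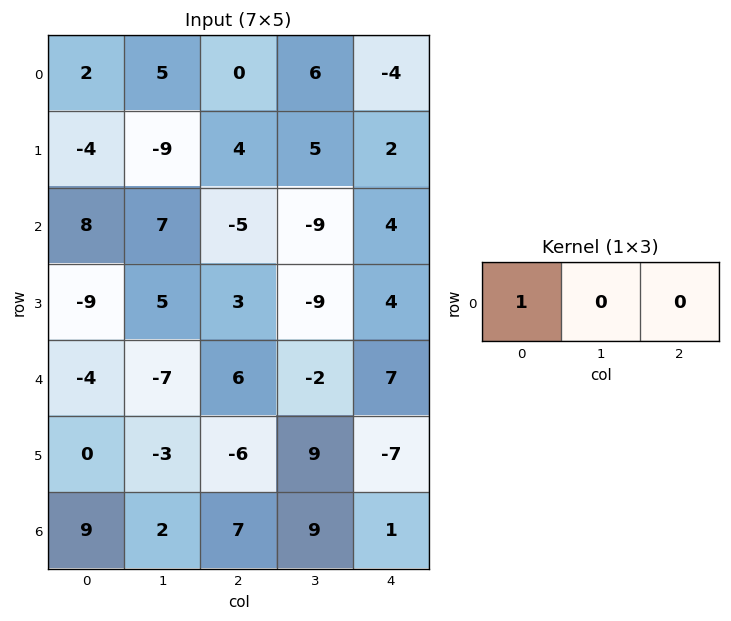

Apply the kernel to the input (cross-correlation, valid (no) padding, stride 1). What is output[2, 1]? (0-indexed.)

The receptive field on the input at this output position is [7 -5 -9]. Elementwise product with the kernel and sum: 7·1.

7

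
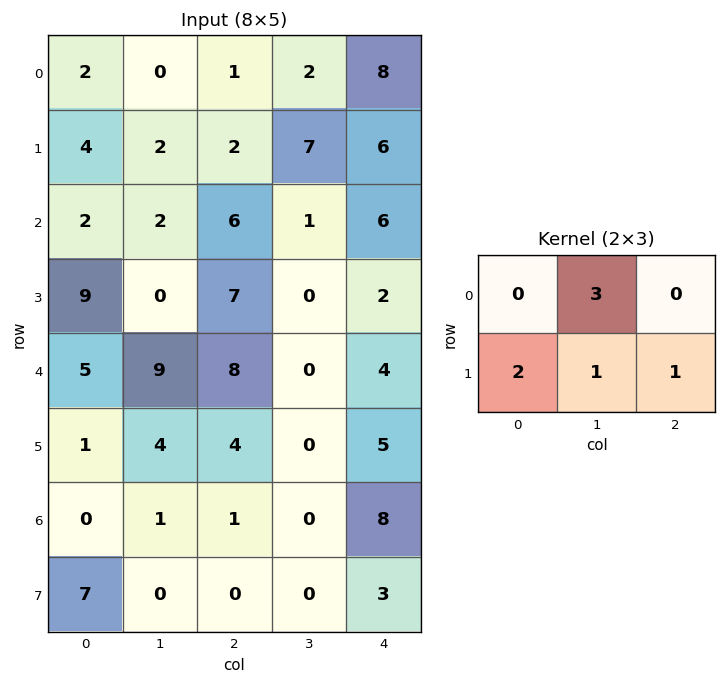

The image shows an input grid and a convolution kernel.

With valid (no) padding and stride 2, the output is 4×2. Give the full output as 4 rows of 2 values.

12 23
31 19
37 13
17 3

Output[0,0]: The receptive field on the input at this output position is [2 0 1 / 4 2 2]. Elementwise product with the kernel and sum: 0·3 + 4·2 + 2·1 + 2·1.
Output[0,1]: The receptive field on the input at this output position is [1 2 8 / 2 7 6]. Elementwise product with the kernel and sum: 2·3 + 2·2 + 7·1 + 6·1.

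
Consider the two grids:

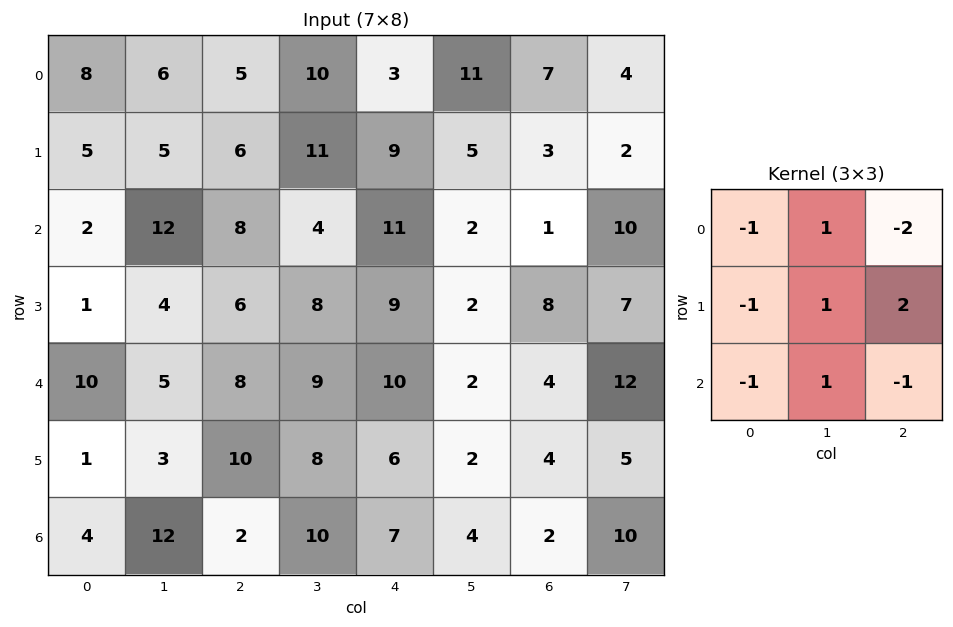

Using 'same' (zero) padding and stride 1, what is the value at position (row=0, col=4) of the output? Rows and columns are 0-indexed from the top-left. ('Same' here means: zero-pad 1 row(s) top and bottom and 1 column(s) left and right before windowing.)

The receptive field on the zero-padded input at this output position is [0 0 0 / 10 3 11 / 11 9 5]. Elementwise product with the kernel and sum: 0·-1 + 0·1 + 0·-2 + 10·-1 + 3·1 + 11·2 + 11·-1 + 9·1 + 5·-1.

8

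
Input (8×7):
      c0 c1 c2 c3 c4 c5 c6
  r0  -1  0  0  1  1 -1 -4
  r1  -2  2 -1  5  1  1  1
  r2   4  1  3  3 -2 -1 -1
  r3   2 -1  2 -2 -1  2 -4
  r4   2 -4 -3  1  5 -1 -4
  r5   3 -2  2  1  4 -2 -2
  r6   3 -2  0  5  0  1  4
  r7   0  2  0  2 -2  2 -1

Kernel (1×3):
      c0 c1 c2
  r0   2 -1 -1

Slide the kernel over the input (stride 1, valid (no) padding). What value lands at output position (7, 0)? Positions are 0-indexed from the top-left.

-2

The receptive field on the input at this output position is [0 2 0]. Elementwise product with the kernel and sum: 0·2 + 2·-1 + 0·-1.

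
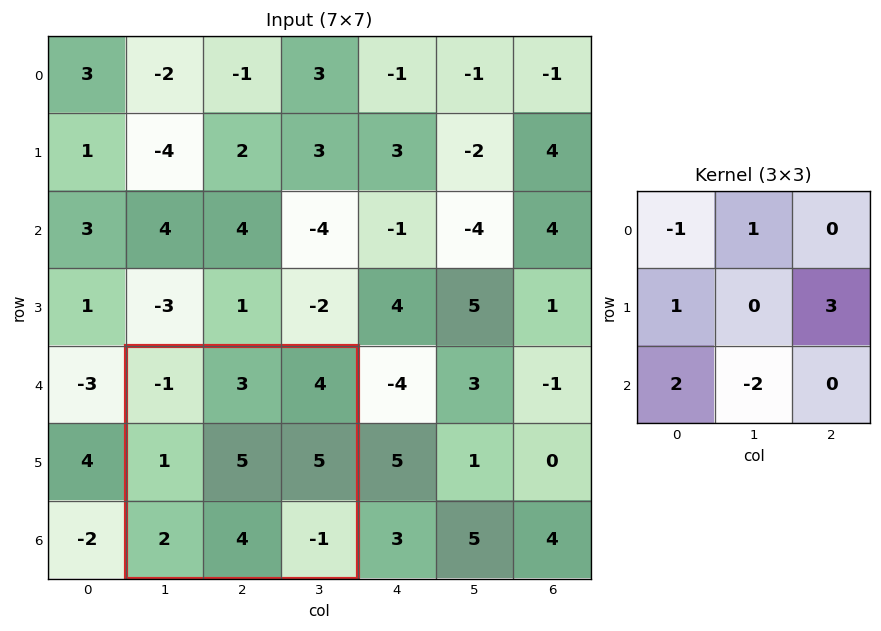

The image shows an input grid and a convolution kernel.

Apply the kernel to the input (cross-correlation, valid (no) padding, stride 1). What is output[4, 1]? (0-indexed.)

16

The receptive field on the input at this output position is [-1 3 4 / 1 5 5 / 2 4 -1]. Elementwise product with the kernel and sum: -1·-1 + 3·1 + 1·1 + 5·3 + 2·2 + 4·-2.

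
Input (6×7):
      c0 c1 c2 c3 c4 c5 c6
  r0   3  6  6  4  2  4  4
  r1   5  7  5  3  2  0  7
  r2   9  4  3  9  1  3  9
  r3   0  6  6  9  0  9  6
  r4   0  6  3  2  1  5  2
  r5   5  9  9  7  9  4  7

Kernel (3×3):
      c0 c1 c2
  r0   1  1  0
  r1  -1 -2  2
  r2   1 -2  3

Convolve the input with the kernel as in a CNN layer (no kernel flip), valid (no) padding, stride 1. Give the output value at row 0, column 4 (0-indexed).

40

The receptive field on the input at this output position is [2 4 4 / 2 0 7 / 1 3 9]. Elementwise product with the kernel and sum: 2·1 + 4·1 + 2·-1 + 0·-2 + 7·2 + 1·1 + 3·-2 + 9·3.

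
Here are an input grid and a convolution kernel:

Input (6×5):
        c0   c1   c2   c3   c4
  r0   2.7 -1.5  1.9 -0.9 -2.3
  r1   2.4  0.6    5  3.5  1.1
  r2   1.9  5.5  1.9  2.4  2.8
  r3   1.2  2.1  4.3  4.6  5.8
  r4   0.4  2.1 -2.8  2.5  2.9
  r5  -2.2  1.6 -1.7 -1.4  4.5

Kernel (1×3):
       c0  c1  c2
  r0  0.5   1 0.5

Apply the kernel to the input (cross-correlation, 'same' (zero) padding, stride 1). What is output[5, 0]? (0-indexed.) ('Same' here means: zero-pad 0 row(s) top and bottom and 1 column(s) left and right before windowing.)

The receptive field on the zero-padded input at this output position is [0 -2.2 1.6]. Elementwise product with the kernel and sum: 0·0.5 + -2.2·1 + 1.6·0.5.

-1.4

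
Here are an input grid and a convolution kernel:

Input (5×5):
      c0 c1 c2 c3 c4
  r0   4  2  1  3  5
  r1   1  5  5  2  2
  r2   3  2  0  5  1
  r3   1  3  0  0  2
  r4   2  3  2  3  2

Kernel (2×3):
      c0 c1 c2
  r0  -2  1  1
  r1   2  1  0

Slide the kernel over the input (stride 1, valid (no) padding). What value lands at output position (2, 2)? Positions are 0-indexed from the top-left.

6

The receptive field on the input at this output position is [0 5 1 / 0 0 2]. Elementwise product with the kernel and sum: 0·-2 + 5·1 + 1·1 + 0·2 + 0·1.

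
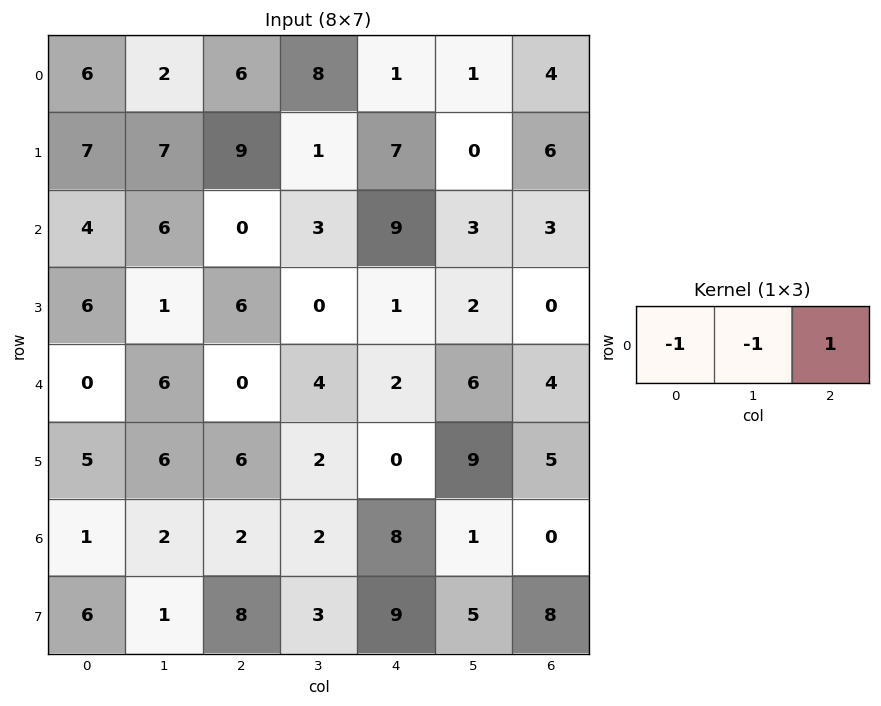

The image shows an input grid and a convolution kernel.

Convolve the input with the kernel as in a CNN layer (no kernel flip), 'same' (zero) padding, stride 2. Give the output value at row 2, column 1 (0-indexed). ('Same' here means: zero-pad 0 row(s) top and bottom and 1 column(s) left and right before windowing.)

The receptive field on the zero-padded input at this output position is [6 0 4]. Elementwise product with the kernel and sum: 6·-1 + 0·-1 + 4·1.

-2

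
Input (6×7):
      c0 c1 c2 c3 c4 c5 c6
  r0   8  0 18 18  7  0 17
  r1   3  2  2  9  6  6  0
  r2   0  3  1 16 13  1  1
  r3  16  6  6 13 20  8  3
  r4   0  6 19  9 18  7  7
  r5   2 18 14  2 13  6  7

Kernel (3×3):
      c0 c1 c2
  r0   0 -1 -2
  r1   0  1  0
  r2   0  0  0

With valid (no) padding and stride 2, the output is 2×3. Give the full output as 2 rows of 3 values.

-34 -23 -28
1 -29 5

Output[0,0]: The receptive field on the input at this output position is [8 0 18 / 3 2 2 / 0 3 1]. Elementwise product with the kernel and sum: 0·-1 + 18·-2 + 2·1.
Output[0,1]: The receptive field on the input at this output position is [18 18 7 / 2 9 6 / 1 16 13]. Elementwise product with the kernel and sum: 18·-1 + 7·-2 + 9·1.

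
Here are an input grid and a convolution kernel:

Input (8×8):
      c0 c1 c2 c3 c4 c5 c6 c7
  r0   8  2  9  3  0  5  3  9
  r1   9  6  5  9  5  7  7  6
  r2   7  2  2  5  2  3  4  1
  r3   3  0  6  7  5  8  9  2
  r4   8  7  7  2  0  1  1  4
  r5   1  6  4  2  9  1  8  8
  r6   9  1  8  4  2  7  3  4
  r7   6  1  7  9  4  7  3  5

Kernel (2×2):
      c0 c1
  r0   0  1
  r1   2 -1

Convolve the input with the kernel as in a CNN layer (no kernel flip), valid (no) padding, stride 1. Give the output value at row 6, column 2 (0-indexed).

9

The receptive field on the input at this output position is [8 4 / 7 9]. Elementwise product with the kernel and sum: 4·1 + 7·2 + 9·-1.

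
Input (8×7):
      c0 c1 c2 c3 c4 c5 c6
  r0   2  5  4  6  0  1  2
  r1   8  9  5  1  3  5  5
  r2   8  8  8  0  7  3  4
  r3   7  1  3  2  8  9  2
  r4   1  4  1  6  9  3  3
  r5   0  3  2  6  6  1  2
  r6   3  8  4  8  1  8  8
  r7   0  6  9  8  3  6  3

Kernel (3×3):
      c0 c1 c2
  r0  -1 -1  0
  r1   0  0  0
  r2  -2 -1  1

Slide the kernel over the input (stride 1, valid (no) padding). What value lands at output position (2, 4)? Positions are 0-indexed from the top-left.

-28

The receptive field on the input at this output position is [7 3 4 / 8 9 2 / 9 3 3]. Elementwise product with the kernel and sum: 7·-1 + 3·-1 + 9·-2 + 3·-1 + 3·1.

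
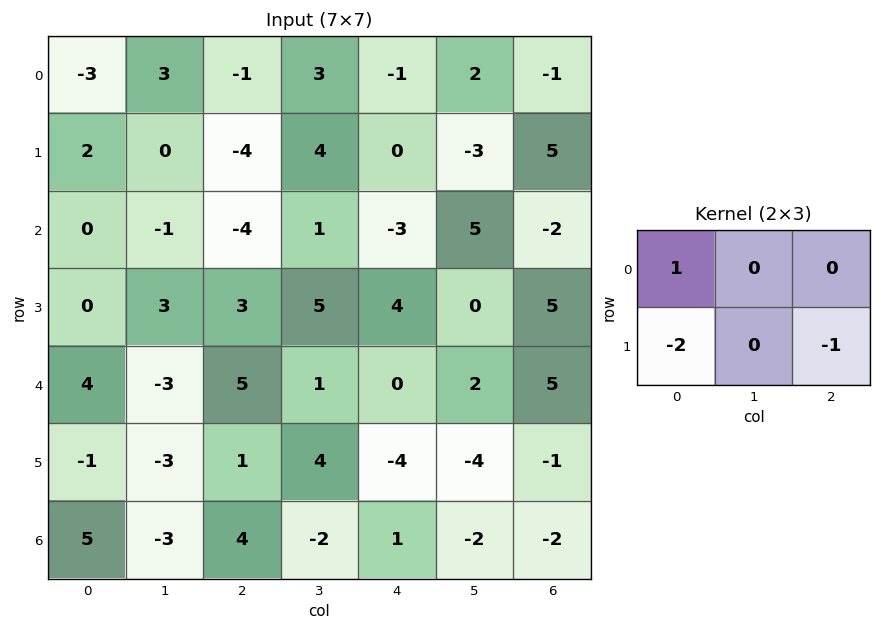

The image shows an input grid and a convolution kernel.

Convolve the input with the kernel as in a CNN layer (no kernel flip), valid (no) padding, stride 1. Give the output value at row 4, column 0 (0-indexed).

5

The receptive field on the input at this output position is [4 -3 5 / -1 -3 1]. Elementwise product with the kernel and sum: 4·1 + -1·-2 + 1·-1.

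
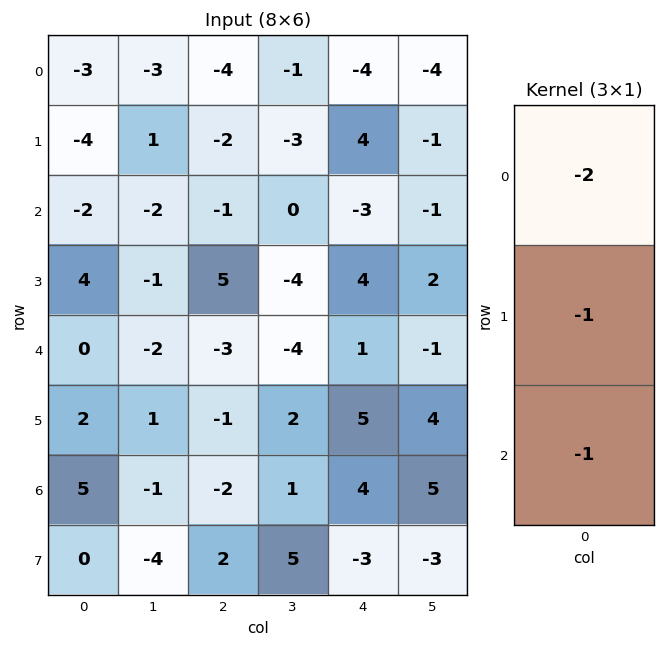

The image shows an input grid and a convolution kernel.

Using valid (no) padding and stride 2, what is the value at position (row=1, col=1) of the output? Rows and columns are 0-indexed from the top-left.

0

The receptive field on the input at this output position is [-1 / 5 / -3]. Elementwise product with the kernel and sum: -1·-2 + 5·-1 + -3·-1.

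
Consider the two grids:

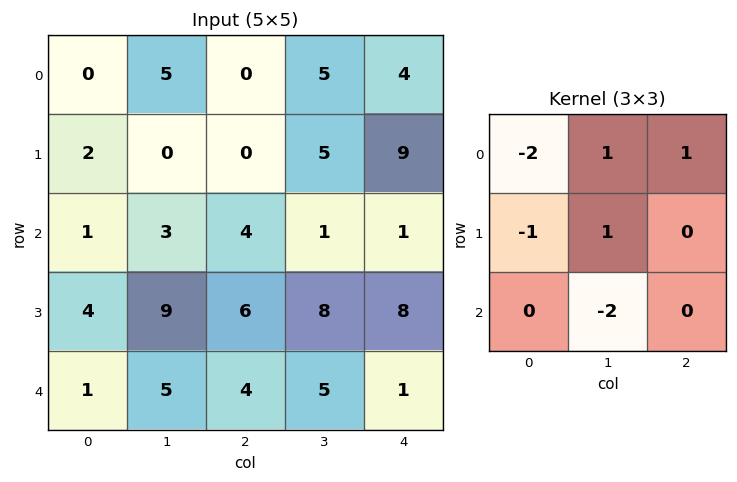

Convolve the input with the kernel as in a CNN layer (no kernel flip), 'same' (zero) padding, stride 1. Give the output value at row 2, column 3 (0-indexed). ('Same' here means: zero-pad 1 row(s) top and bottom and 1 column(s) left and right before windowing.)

-5

The receptive field on the zero-padded input at this output position is [0 5 9 / 4 1 1 / 6 8 8]. Elementwise product with the kernel and sum: 0·-2 + 5·1 + 9·1 + 4·-1 + 1·1 + 8·-2.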